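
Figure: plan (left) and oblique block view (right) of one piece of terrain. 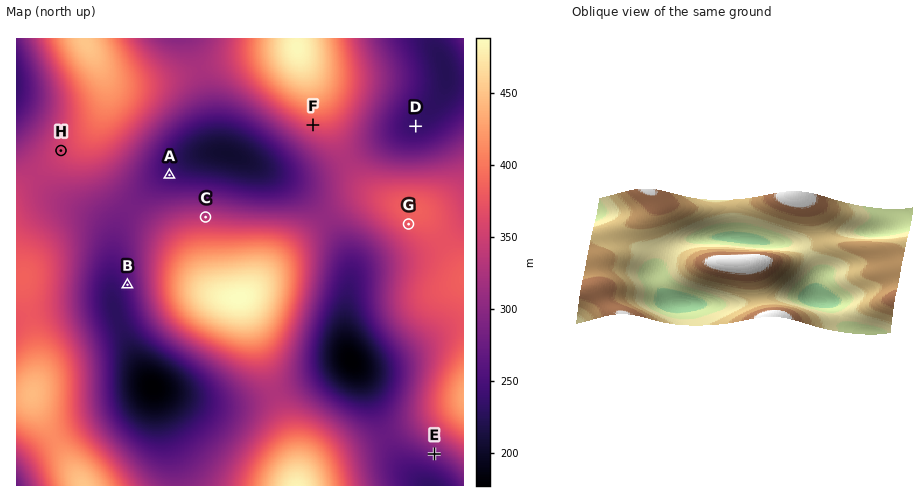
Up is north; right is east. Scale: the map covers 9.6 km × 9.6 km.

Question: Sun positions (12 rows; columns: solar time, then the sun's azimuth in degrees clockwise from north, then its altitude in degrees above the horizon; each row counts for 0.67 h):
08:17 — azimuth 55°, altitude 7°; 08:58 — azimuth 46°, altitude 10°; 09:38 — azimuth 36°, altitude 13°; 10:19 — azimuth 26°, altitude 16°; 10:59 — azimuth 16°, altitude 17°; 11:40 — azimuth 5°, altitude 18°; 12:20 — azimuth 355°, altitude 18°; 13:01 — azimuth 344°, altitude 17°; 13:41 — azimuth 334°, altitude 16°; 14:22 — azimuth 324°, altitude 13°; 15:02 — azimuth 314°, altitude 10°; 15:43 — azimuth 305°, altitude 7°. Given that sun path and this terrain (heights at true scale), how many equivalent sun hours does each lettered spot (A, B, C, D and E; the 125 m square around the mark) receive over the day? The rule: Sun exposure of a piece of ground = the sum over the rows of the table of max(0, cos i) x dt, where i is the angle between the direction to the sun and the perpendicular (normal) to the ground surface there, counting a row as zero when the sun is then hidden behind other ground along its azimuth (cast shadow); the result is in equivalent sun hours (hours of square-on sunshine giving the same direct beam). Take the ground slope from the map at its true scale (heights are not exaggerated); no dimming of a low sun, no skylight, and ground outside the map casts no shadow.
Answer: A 2.2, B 1.7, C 2.6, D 2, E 1.1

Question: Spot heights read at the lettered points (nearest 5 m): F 370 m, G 375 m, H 355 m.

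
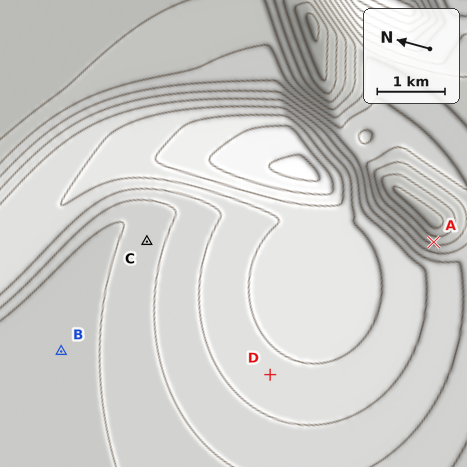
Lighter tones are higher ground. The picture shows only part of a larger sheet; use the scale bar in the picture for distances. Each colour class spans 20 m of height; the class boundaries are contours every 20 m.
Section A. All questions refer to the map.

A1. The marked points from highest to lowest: D C B A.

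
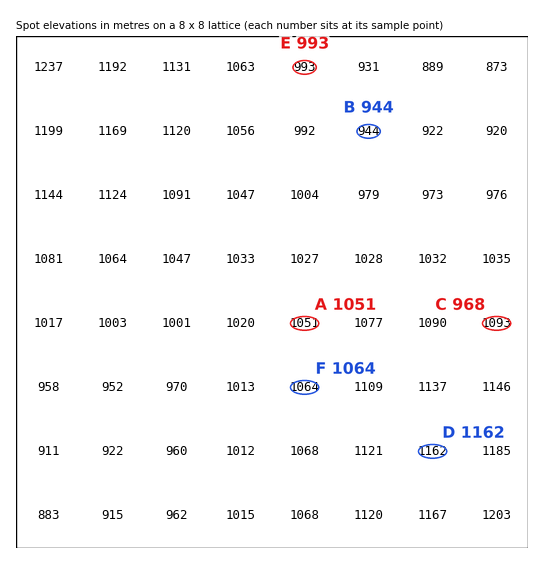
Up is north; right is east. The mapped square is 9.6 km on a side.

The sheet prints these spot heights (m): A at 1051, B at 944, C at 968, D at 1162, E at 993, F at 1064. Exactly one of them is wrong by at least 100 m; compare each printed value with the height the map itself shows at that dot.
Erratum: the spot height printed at C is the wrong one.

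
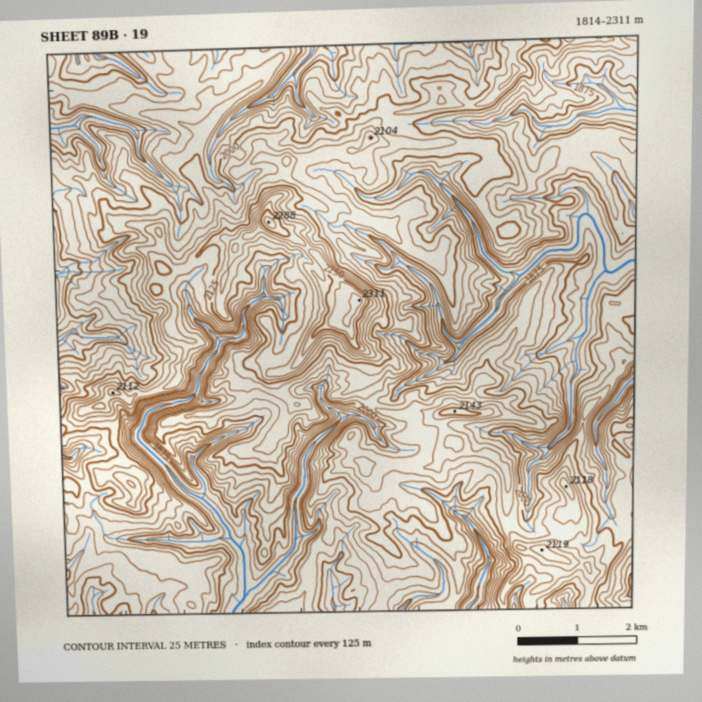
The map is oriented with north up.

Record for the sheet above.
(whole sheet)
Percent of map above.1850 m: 92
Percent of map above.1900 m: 78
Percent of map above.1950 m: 57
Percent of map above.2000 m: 38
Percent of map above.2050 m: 19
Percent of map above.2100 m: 8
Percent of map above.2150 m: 4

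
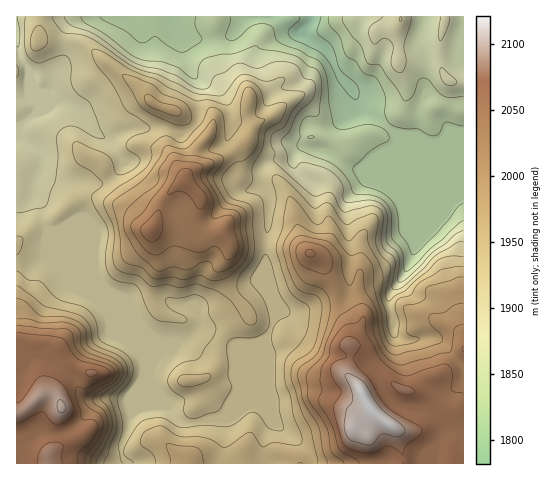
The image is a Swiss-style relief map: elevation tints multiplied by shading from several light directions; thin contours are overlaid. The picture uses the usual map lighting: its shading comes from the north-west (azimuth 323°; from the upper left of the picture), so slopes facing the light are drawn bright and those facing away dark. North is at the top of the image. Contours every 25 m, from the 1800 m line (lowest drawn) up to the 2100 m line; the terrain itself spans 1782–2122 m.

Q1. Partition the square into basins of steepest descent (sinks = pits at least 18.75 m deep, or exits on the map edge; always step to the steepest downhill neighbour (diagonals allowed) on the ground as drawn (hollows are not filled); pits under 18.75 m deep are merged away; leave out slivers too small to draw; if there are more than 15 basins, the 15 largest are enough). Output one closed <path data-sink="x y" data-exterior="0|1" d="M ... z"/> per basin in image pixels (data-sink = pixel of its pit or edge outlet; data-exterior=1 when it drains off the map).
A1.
<path data-sink="312 17" data-exterior="1" d="M445 16l-406 1-1 25 42 0 7 3 36 31 11 6 19 22 22 7 0 12-7 16 0 9 7 12-11-10-28-6-34 21 24 36 25 29-8-4-14-16-7-5-28-8-10 0-15 7-19 17-18 7-16 15 1 221 447-1 0-380-16-3-7-13-1-25z"/><path data-sink="17 31" data-exterior="1" d="M39 16l-23 1 0 225 16-14 18-7 19-17 15-7 10 0 28 8 4 2 17 19 8 4-25-29-24-36 34-21 21 4 9 3 5 5-3-8 0-9 7-16 0-12-22-7-19-22-11-6-36-31-7-3-42 0z"/><path data-sink="463 17" data-exterior="1" d="M463 16l-18 1-5 25 0 20 2 8 6 10 10 2 6 0z"/>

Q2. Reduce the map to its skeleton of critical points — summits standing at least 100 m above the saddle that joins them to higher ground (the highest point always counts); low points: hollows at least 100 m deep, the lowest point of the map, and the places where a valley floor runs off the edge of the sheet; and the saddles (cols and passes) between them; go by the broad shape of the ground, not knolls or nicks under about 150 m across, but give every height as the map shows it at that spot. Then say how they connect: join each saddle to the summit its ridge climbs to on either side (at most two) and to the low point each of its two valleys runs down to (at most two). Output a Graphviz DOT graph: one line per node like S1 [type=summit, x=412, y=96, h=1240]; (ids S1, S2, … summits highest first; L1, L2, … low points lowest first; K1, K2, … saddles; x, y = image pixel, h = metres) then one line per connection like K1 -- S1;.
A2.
graph terrain {
  S1 [type=summit, x=370, y=409, h=2122];
  S2 [type=summit, x=61, y=407, h=2104];
  S3 [type=summit, x=152, y=230, h=2066];
  L1 [type=low, x=312, y=17, h=1782];
  K1 [type=saddle, x=266, y=245, h=1928];
  K2 [type=saddle, x=123, y=456, h=1924];
  K1 -- S1;
  K1 -- S3;
  K1 -- L1;
  K2 -- S1;
  K2 -- S2;
  K2 -- L1;
}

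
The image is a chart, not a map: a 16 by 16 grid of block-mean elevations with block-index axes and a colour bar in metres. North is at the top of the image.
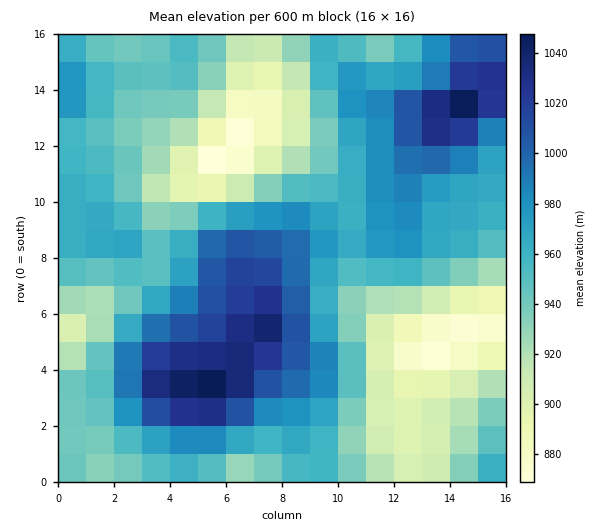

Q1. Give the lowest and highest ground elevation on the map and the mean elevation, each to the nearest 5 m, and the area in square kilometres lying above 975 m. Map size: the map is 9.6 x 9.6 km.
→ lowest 860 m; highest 1055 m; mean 955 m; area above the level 27.4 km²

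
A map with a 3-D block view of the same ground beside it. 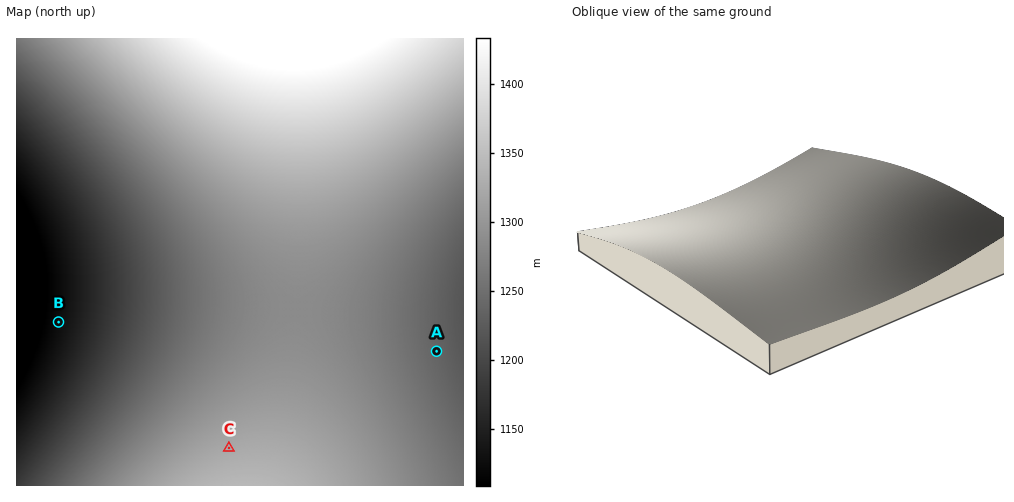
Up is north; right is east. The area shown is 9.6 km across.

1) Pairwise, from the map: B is lower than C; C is higher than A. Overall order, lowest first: B A C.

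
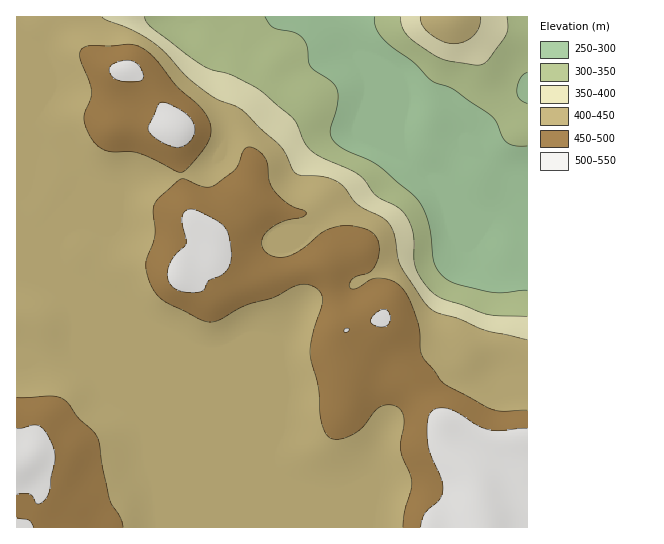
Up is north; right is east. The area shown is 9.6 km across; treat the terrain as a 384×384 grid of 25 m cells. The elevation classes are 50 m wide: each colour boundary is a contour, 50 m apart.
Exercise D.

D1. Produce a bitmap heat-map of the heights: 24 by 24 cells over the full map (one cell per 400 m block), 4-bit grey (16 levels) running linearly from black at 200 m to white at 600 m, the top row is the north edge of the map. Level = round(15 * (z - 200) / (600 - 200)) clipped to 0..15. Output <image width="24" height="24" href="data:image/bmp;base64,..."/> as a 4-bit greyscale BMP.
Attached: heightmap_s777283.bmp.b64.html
<image width="24" height="24" href="data:image/bmp;base64,Qk2WAQAAAAAAAHYAAAAoAAAAGAAAABgAAAABAAQAAAAAACABAAATCwAAEwsAABAAAAAAAAAAAAAAABEREQAiIiIAMzMzAERERABVVVUAZmZmAHd3dwCIiIgAmZmZAKqqqgC7u7sAzMzMAN3d3QDu7u4A////ALuqmYiIiIiIiKvN3Lu6mYiIiIiIiKvNzMu6mIiIiIiIiJvMy8y6mIiIiIiZiavMzLupmIiIiIiamavLu6qpiIiIiIiqqau6qZmYiIiIiIirqqqZmIiIiIiIiImruqmZiIiIiIiIiIm7uqmZiJiIiIiZiImru6mHd4iIiJq7qZiqu5dlVYiIiKu7uqqqqoVDNIiIiau7uqqqqGQzM4iIiJu8upmqqGQzM4iIiJu7uqmZh1MzM4iIiJqqupmYZUMzMoiIiJmZqoh2VDMzMoiImaqpmYZUMzMzM4iKu7y5mHVDMzMzRIiau7uoh2VDMzM0RIiJu7qHZlVDMzRERIiKu6hmVURDMzRVVIiZqoZVREQzNFZ3ZYiIh1REREQzNWiYZQ=="/>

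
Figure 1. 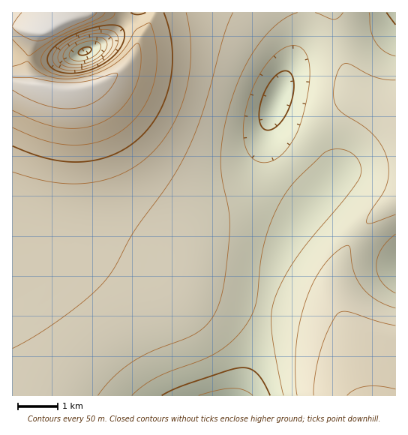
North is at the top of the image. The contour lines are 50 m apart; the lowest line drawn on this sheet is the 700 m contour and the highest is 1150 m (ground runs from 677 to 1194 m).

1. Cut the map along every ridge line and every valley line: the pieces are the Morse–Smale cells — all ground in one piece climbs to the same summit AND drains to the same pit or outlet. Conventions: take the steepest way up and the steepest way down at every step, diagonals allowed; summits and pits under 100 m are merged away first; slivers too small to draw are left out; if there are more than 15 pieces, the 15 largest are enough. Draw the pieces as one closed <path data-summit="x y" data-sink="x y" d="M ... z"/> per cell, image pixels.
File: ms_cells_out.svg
<path data-summit="46 32" data-sink="230 396" d="M334 12l-178 0-28 52-16 14-18 8-16 4-20 0-31-6 0-24 7-24 2-4 10-1 14-8 2-3 0-8-50 0 0 384 229-2 36-136 13-26 27-34 0-2-33-34-10-12-6-16 1-14 14-38 10-18 15-14 31-10z"/><path data-summit="376 396" data-sink="230 396" d="M338 41l-26 7-8 5-11 11-10 18-13 34-2 18 6 16 10 12 33 34 0 2-19 22-21 38-37 138 156 0 0-284-30-13-12-11-9-22z"/><path data-summit="46 32" data-sink="84 52" d="M154 12l-92 0 0 8-2 3-14 8-10 1-2 4-7 24 0 24 31 6 20 0 16-4 18-8 10-8 11-12 5-16 13-20z"/><path data-summit="376 396" data-sink="396 12" d="M396 22l-14 8-43 12 6 24 9 22 12 11 28 12 2-1z"/><path data-summit="46 32" data-sink="396 12" d="M396 12l-62 0 5 28 29-5 24-10 4-3z"/>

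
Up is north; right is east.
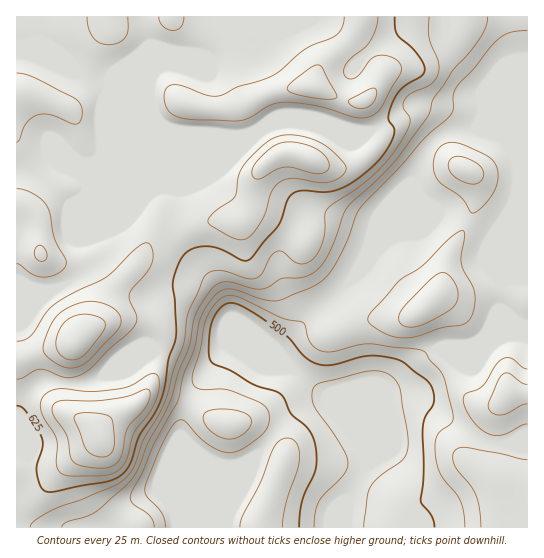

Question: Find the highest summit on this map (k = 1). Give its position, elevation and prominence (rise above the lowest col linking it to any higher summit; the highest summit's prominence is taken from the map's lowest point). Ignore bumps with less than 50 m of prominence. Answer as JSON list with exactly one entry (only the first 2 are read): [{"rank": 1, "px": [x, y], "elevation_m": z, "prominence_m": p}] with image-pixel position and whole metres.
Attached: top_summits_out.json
[{"rank": 1, "px": [75, 342], "elevation_m": 723, "prominence_m": 258}]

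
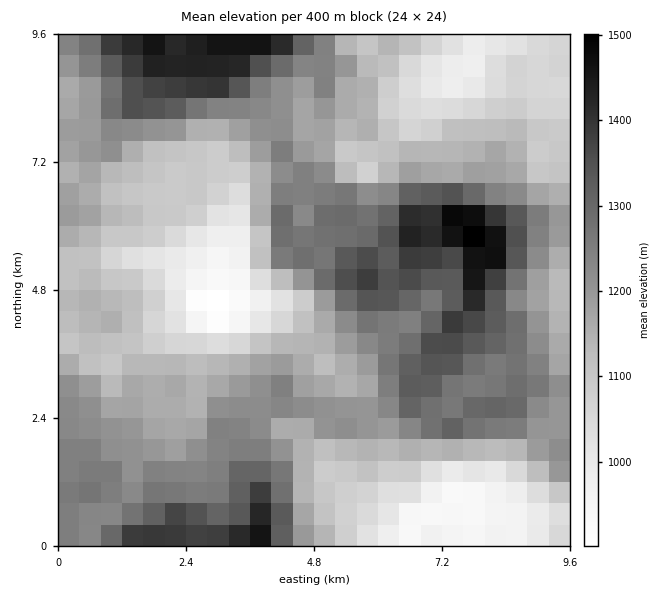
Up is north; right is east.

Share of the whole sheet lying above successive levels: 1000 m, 92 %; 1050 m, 86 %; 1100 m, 75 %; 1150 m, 60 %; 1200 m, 44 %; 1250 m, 30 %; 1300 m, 18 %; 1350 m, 11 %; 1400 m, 6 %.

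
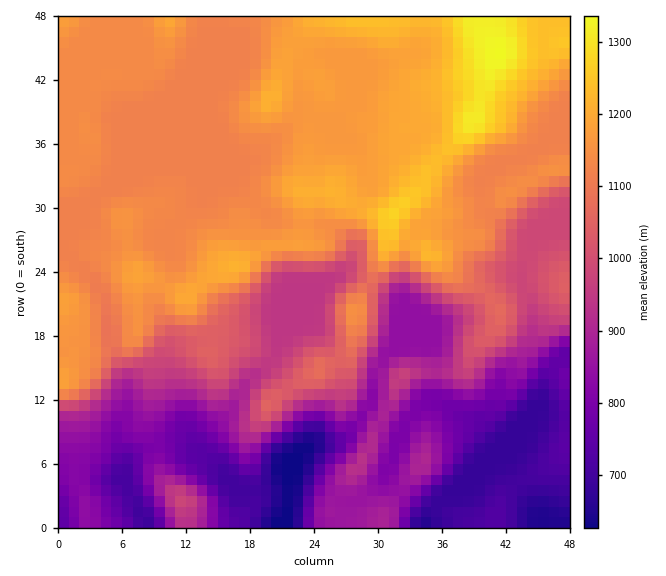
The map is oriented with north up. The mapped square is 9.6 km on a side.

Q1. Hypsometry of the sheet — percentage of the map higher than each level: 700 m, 94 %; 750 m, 89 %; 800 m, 85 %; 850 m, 78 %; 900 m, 72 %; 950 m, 67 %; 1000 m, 61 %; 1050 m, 55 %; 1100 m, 52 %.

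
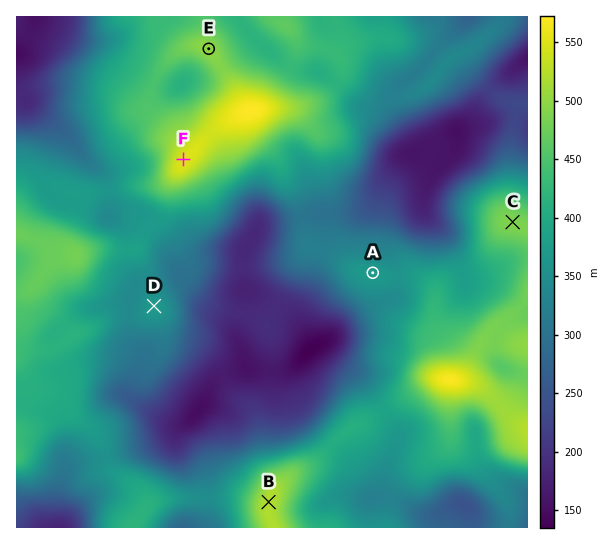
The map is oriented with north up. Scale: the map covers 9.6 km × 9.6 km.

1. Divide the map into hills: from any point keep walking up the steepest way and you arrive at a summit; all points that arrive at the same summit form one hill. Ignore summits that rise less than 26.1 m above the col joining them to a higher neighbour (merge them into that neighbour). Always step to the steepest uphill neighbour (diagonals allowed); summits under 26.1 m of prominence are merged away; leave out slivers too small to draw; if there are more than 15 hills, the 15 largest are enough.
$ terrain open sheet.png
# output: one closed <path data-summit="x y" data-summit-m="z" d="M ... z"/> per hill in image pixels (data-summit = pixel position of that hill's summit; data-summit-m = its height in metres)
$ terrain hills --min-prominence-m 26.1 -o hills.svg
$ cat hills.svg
<path data-summit="251 110" data-summit-m="572" d="M238 16l-222 1 1 76 41 32 11 12 16 22 20 18 6 24-2 14 18-3 12 3 24 27 18 33-3-2-11 0-25 8-6 5-7 16 0 32 4 11 10 12 0 8-10 25 0 8 10 10 30 16 14-3 14-14 10-20 11-11 21-8 31 4 12-1 8-4 9-9 9-11 0-2-11-20-2-14 9-20 8-32 5-12 3-12 0-20 2-2 24 0 19-6 8-10 8-18 11-14 10-10 3-1-10-20-16-18-21-9-23-22-17-12-7-2-20-2-14-8-36-32z"/><path data-summit="450 379" data-summit-m="570" d="M417 153l-11 2-10 10-11 14-8 18-8 10-19 6-24 0-2 2-1 27-15 49-8 15 0 15 12 26 7-3 4 1 20 20 11 7 19 22 24 37 2 8-10 20-8 31-4 6-8 3 2 29 156 0 1-269-9 0-30 14-23 4-19-40-23-27-1-7 5-22 12-15z"/><path data-summit="77 255" data-summit-m="481" d="M17 91l-1 311 35 11 8 6 6 19 0 35 4-6 5-3 40-8 40-13 13-7 17-13-15 0-34-22-2-11 8-20 2-13-10-12-4-11 0-32 7-16 6-5 25-8 11 0 1-2-16-29-24-27-12-3-19 5 3-16-6-24-20-18-16-22-11-12-32-24z"/><path data-summit="270 501" data-summit-m="522" d="M321 344l-10 4-17 19-8 4-12 1-31-4-21 8-11 11-10 20-22 23 0 13 21 23 7 21-3 26-10 15 177-1-2-28 8-3 4-6 4-19 14-36-34-52z"/><path data-summit="286 26" data-summit-m="465" d="M466 16l-227 1 6 12 36 32 14 8 20 2 7 2 17 12 23 22 21 9 16 18 10 19 4 0 2-8-19-34-3-8 0-10 5-8 15-9 15-15 11-15 21-20z"/><path data-summit="511 223" data-summit-m="487" d="M515 117l-12 0-45 14-1 11-4 11-22 22-6 14-2 14 1 7 23 27 19 40 15-1 30-15 17-3 0-135z"/><path data-summit="133 527" data-summit-m="418" d="M182 425l-15 11-20 9-33 11-31 5-14 6-5 7-7 21 2 32 134 1 10-11 4-30-7-21-21-23-2-10z"/><path data-summit="17 455" data-summit-m="441" d="M21 403l-5 0 0 124 42 1-1-33 7-20 0-44-3-8-7-8z"/>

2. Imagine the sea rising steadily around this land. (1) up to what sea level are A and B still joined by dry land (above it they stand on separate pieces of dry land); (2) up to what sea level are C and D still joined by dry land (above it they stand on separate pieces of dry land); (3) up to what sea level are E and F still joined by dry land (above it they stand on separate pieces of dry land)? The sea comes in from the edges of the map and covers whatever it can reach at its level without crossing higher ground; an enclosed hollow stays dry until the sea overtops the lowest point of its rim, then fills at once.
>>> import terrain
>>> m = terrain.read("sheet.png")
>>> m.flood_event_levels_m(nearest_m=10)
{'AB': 360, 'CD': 350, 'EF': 490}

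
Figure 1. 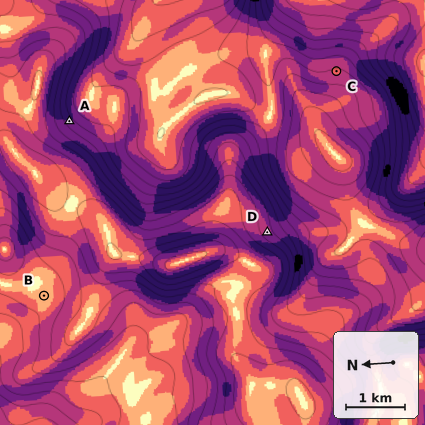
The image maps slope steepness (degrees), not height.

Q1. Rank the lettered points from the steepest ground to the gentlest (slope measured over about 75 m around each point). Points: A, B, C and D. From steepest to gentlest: A D C B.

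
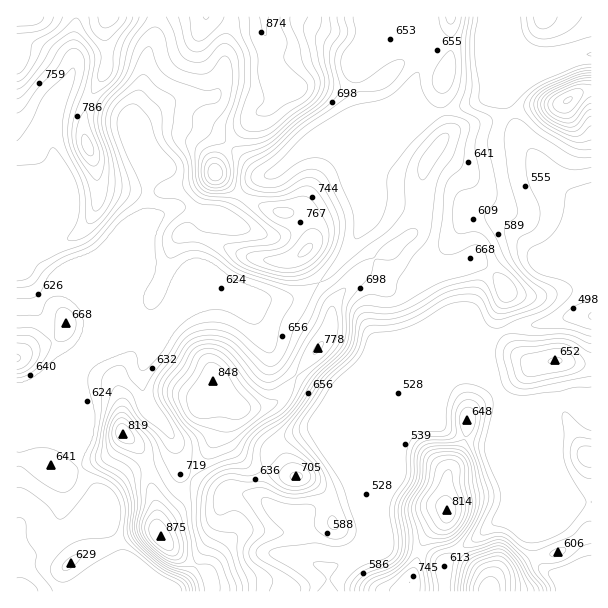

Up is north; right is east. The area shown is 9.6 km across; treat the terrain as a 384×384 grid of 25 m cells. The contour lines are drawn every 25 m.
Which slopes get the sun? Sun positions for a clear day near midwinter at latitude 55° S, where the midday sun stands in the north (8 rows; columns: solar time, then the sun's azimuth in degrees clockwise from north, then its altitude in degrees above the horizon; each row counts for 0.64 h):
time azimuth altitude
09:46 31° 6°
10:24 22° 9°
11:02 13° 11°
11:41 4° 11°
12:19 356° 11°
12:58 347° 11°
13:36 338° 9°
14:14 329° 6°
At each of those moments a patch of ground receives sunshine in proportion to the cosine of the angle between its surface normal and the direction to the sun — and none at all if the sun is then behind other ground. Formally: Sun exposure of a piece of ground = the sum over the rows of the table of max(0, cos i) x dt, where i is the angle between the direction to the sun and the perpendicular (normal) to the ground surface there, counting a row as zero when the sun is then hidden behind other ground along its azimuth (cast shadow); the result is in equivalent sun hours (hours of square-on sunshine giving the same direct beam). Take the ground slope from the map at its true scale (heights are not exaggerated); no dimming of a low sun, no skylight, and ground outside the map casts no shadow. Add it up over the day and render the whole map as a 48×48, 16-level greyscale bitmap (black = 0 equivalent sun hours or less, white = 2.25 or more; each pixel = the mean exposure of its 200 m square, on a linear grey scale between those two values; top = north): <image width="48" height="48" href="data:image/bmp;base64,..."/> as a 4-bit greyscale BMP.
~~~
<image width="48" height="48" href="data:image/bmp;base64,Qk32BAAAAAAAAHYAAAAoAAAAMAAAADAAAAABAAQAAAAAAIAEAAATCwAAEwsAABAAAAAAAAAAAAAAABEREQAiIiIAMzMzAERERABVVVUAZmZmAHd3dwCIiIgAmZmZAKqqqgC7u7sAzMzMAN3d3QDu7u4A////AEMzNVVEIQAEVnZVZ2RGmqhlZWeHZYuVVjMzIkVDIAAEeIiJqoZoz/+4Y0mqiLtDVVV4YyIyAAA5qImqllRVjN7YICn+3bQAE1VXmGQgABNpuWQzIiISRneFABf//8qWMlVVaIdSEmh4qVIiMyEBRVVUEAF9/IishFZUVVVmaJh3iHdmVURGZlRDIQEmllVXmFVUNVVXm6lmZ3hkITV4dVVDNEMiVVVVeEMzM0Q0aallRWYxAANnZWipd4dUVVVVVTMzQzEDWJhjEBEAAAJ3VWnNqIh3ZVVVQzNEVBADaIdRAAASNEeHVVaId2Z4ZVVVMkVWdRARR3ZiAAJGi8uFVVVWeZiXVVVVMmeHZnQANndTEBM0irhlVVVp3/2WVVVVV1ZlVYUSeXUzMRABV3ZFVVV8//hFVVVWi1VVVWh621IBIgAAE0REVVRaymM0VVVViVVVVWndxyERIiEAARI0RVVmZmdUVVVVd1VVVVe6cxJFVWZkEBEjRVZlVouWVURFZVVVVVaZZFZ1VYu6UhEjRVVVVpu4QQABIxNVVWZ4iKqXV6u7lAACRVVVVoqXQgAAAQBFVXmHesuYiqqrphAANVVVVWZlREIQElMkVWeYZ6qavLqZmUAAFFVVVVVVVomHiKhjJVVWVXrP/bqGeZUhIjNFVVVVi93ty7qFNFVVVWnO7ah2aKhUQQASRVVDV5ve3Jl2ZlVVVVabqYZmeJhmMAAAE0QxAAJYmWZollVVVVVndlRDRnh0EAAAAAEiAAASMzRodVVVVFVVVUIAAVmTEiMhAAASIkRDMwJFVVVVVlVVVCAAABaXM0VUIAADaKuoZTMkVVVVVkVVQgAAAAJpZFRFVCEVrMuodnUQE0VVVUIzEBI0QgA4lkNEZ4ZXqoZmZmZSABRVVUIAFJzduEIlmXUzR4mIhkNFVlVnUQJFVmQ1ipl2eJZEealjRXiZdTM0VVVWdRE1VohkMzIQFXhlVoiHVWeHVEREVVVVZiESVVdiAAATVWiHZWd2VVZVRVVVVVVVVUMiIiMgABWtyYiXVWZVVVREVWZlVVVVRERFVlQgAEvdy6mGVVZVVURFZlVVM0REMjVnZndTI0Q0eql1VWZlQzRWZVQyEjNEISV3VVRXqUABNohlVWd2QzVmZUMhEURUIkiGVTFK2SAAAkVFVVaIZEVmZUIQAFVURZl1VCNplhAAACNFVVVplkRVZTIAAUVUaIhUVFZmdTEQAAJFVVVWqoVEVDEAATRVd1Q0RFZmiGVCAAA1VVVVabuYZCAAASNFeEESM0Z3iIdlIAACRFVVQ0eal1VDEBI0aDABIzREVndUQyIjIRNVMjRWaL//pAEiR1EBIyIiNWZEZ3Zoh0JFVEVlVX3//yEiNXUzMzIiNFVneJh3eZY1d1ZlVVaM/1MjI1ZUNEMhI0VVZnZUVol1aHZlVVREaWQhESMzNFQhISNEVnUyRVZ2VmVVVSABIhAAASIRI0RDETRWd1REVVVVUzRVVTESIxIjNEMiIzRVNFVWZUVnZVVVVDRFVVRERA=="/>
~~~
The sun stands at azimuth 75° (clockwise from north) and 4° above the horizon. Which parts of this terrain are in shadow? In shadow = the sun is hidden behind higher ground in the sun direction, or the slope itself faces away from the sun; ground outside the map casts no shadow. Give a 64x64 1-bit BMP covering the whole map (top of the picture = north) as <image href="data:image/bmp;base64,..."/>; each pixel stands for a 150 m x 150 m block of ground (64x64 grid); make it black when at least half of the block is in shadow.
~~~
<image width="64" height="64" href="data:image/bmp;base64,Qk0+AgAAAAAAAD4AAAAoAAAAQAAAAEAAAAABAAEAAAAAAAACAAATCwAAEwsAAAIAAAAAAAAA////AAAAAAD///gA/+fwAP//+AD/5/AA///wD//z8AD//8Af//HwIP//gB//+AAA//8AH//8AAD//wAH//8ADP/+AAf//wAG//4AB///AAL//gAH//4AAP/+Af5//gAC//4B/j/+AAb//gH+H/4APv/8AIwP/wB+//x4AAP+AH7/+PgAAfwAPv/x/AAB+AAcf/P8AAD/wAx/9/gAAD/ACD//8AAAH8AAH//wAAAHwAAP//AAAAPAAAf/8AAAAZ8AAf/4DAAB/4AAX/geAAD/gAAP+D8AAH+AAAf4P4AAPwAAAfA/gAAOAAgAYH/AAAAAGAAgf8AH+AA4AAA/4Yf8ABAAAB/hg/wAAAL4D+AB/AAAA//+4AD8AAAD//4wADwAAAH//BgAAAAAAf/4DAAAAAAHv8AEAAAAAAeOHwAAAAAAB8//AAAAAB8Bz/4AwAAAPx/f/ADAAAB/v//wAEAAAP+//8AA8AAA/5/+AADwAAD/n/wGAPgAAP+P/AIA+AAA/4/8AAD4AAD/H/gAAHgB/v8f+AAAPB/+/h//wAAOP/x+H//AAAZ//H4//8AAAD/4Ph//wAAAH/g/H//AAAYP+D8P/+AAHgP4H4f/8AAeAHwfx//wAA4ADA/H//AABgAAD8f/8AADAAAPx/fgAAMPwA/H8+AABx/AB8Pz4AAfD8ADwfjgAAcDwA=="/>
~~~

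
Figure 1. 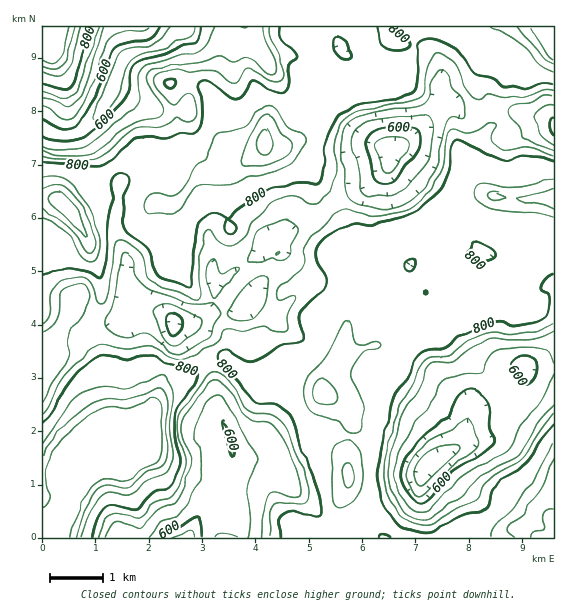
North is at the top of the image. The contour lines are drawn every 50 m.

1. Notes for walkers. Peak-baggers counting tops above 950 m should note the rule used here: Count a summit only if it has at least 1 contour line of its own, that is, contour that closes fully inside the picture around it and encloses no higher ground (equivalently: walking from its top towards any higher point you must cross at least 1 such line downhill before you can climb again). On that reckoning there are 2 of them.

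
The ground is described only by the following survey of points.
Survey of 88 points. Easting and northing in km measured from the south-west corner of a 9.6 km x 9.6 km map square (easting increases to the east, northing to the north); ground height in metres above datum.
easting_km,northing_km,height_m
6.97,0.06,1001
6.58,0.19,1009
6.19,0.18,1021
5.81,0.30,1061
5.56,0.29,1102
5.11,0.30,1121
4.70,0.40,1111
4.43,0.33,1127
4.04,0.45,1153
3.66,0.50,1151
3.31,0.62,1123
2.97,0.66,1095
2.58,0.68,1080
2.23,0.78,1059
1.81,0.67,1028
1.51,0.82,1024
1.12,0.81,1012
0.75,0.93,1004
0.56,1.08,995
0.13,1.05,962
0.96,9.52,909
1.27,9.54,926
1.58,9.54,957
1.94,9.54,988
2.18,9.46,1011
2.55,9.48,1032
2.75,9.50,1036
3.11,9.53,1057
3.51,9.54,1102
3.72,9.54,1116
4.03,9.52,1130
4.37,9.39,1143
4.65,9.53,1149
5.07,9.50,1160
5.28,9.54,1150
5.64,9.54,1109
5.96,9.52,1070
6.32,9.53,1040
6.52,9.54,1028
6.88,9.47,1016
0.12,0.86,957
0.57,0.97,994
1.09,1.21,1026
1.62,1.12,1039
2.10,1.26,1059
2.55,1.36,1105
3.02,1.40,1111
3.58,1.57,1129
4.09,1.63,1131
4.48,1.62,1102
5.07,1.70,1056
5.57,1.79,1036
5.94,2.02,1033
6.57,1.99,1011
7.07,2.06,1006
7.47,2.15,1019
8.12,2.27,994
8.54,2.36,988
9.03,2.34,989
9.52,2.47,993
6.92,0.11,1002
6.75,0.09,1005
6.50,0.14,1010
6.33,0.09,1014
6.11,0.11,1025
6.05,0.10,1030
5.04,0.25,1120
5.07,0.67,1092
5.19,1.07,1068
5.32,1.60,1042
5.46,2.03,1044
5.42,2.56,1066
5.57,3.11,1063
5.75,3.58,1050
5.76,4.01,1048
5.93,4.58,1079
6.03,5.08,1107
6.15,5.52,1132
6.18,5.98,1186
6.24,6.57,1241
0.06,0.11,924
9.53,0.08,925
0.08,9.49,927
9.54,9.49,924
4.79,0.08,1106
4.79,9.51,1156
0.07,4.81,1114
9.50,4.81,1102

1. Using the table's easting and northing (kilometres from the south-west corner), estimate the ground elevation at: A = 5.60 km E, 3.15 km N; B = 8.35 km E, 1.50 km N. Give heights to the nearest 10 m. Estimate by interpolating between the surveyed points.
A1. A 1060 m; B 990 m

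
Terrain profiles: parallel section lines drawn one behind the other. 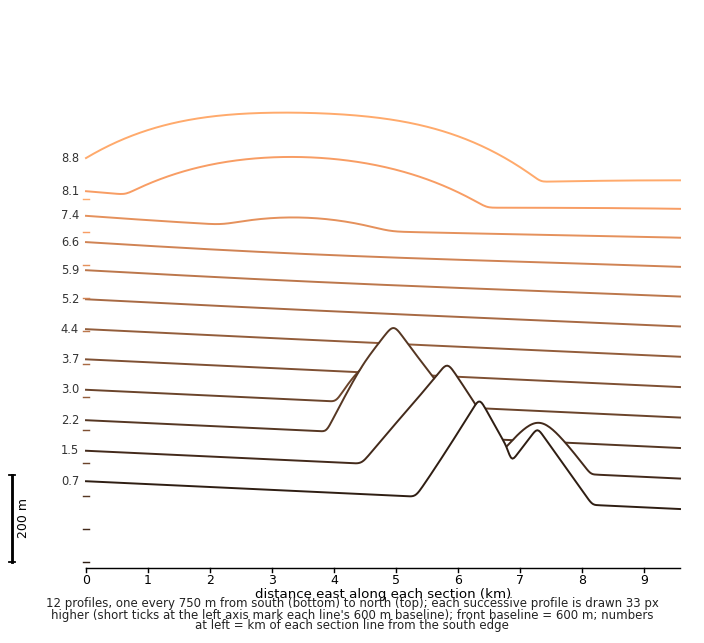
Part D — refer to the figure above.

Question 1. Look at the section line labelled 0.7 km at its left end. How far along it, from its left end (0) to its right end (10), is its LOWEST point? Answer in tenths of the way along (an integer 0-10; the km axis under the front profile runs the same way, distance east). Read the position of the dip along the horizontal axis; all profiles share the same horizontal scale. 10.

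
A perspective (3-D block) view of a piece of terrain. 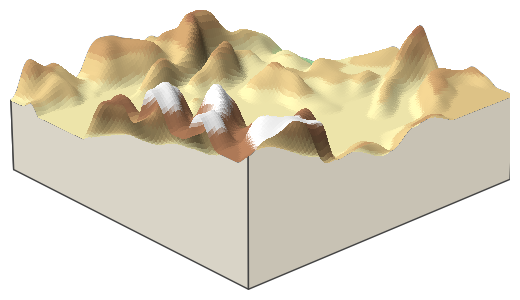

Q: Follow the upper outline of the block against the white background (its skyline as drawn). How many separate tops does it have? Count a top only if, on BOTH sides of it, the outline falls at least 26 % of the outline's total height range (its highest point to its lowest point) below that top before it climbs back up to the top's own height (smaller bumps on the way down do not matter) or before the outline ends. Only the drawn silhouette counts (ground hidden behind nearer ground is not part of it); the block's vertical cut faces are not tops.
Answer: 2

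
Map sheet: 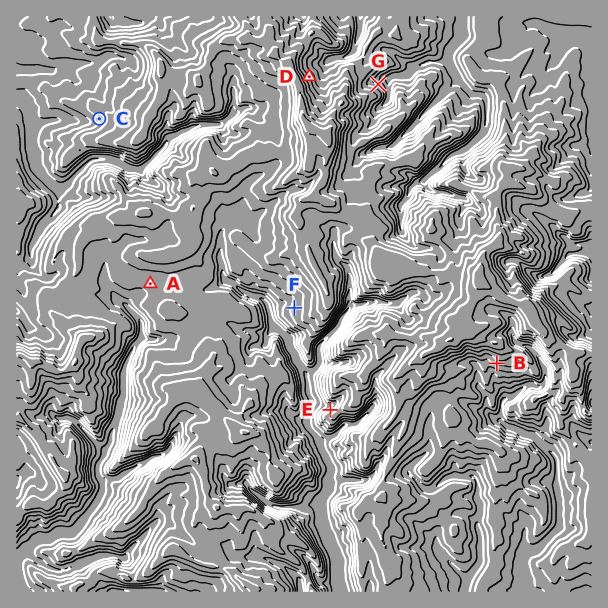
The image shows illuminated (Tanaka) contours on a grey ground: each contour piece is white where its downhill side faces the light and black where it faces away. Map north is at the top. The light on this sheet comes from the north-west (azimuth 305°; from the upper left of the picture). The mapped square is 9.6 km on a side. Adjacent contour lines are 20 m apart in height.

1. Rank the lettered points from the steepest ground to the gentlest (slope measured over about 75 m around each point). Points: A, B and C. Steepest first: B C A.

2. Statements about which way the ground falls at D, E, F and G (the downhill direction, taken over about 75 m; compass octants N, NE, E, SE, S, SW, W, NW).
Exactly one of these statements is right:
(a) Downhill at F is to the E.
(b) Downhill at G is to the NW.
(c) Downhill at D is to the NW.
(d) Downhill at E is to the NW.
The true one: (d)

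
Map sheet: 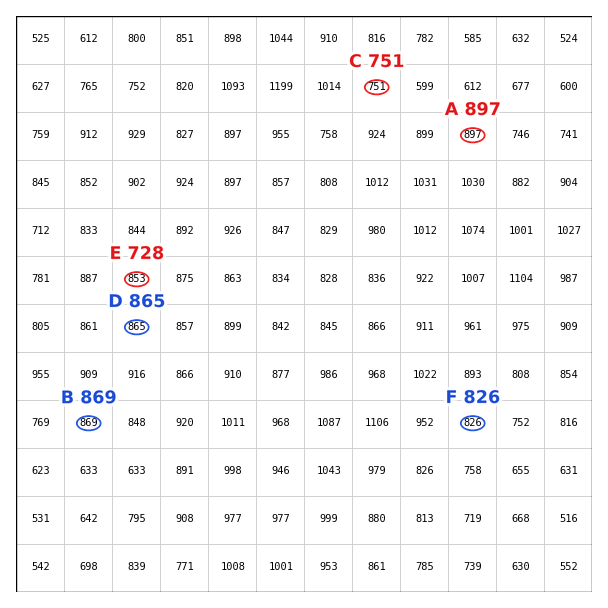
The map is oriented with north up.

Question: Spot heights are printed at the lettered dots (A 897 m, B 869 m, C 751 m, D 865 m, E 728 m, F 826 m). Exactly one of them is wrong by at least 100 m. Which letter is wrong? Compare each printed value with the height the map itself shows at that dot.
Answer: E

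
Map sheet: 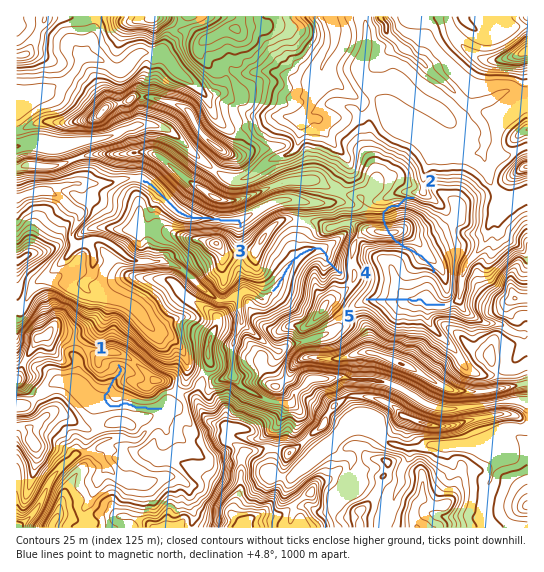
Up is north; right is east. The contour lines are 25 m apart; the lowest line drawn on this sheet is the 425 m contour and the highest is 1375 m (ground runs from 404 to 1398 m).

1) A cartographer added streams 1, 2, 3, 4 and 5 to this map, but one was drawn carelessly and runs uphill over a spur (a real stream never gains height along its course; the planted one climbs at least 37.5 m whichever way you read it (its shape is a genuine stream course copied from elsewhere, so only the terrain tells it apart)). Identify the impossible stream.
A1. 2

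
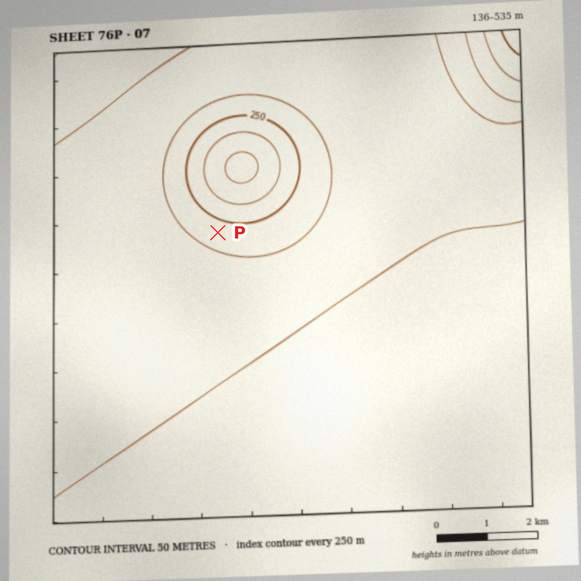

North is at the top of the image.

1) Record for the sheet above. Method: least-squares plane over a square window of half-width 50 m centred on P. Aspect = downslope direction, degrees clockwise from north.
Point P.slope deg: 5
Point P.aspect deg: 22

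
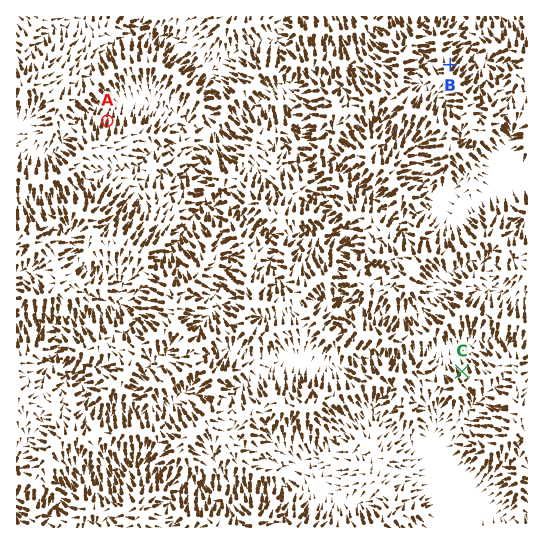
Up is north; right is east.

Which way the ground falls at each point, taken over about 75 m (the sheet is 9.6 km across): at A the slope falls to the N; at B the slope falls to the NE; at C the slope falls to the N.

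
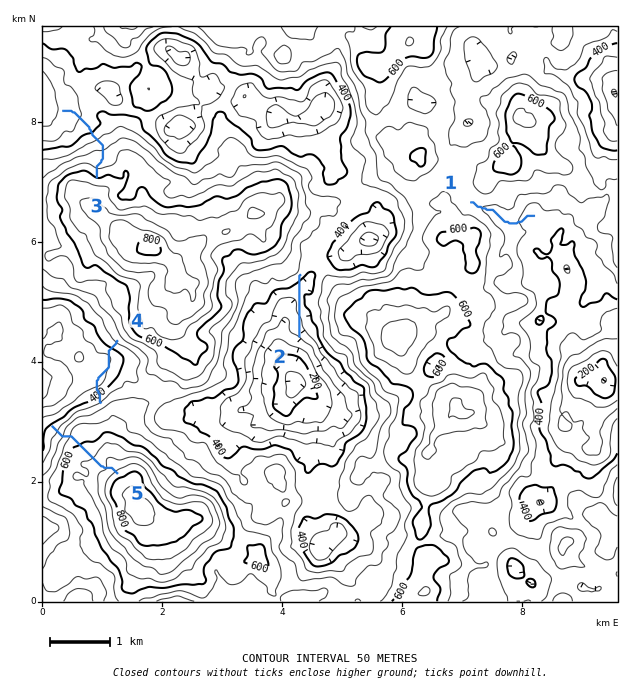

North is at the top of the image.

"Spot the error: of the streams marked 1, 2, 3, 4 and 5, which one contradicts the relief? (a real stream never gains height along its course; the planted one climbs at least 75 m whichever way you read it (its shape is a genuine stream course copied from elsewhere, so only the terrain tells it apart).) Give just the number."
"4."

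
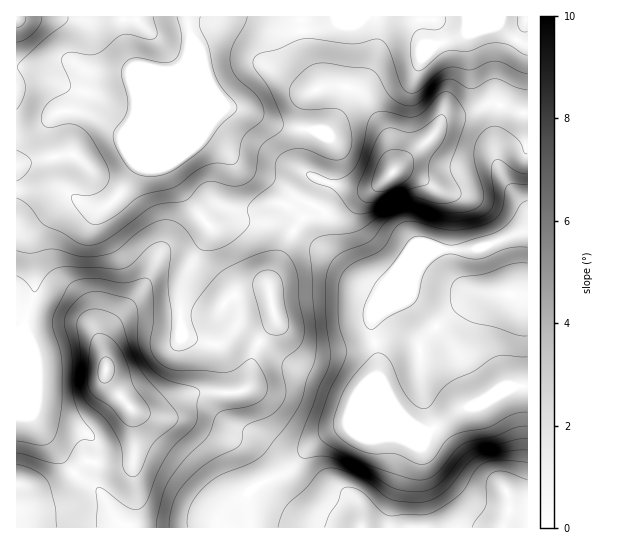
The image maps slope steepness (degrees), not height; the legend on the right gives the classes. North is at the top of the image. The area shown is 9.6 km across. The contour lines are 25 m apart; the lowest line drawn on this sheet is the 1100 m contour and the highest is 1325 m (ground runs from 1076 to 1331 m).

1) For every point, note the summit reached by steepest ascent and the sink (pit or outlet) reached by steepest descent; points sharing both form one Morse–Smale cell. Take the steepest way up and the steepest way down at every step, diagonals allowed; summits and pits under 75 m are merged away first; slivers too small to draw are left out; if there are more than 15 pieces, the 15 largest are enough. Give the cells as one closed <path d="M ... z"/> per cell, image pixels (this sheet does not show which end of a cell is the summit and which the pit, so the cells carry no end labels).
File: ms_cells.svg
<path d="M314 205l-14 16-12 18-19 42 0 8-12-1-20 5-23 20-36 3-47 0-8 3-16 16-4 18-8-20-12-9-49-3-18-3 1 210 232 0-2-33 12-11 28-12 14-17 22-19 20-9 71 1 16 3 31-22 25-8 25-14 17-1-1-154-10 1-42 16-36 0-16 13-10 15-26 11-9 1-23-13-16-18-10-16-2-25-4-6z"/><path d="M365 16l-348 0-1 301 18 4 49 3 12 9 8 20 4-18 16-16 8-3 78-1 8-3 13-15 7-4 20-5 12 1 0-8 19-42 12-18 8-7 4-9-17-8-21-16-33-14-20-23-17-11-15-36 0-51 2-3 20 44 15 20 24 5 32 15 45 4 14-24 6-17 5-44-1-19z"/><path d="M499 16l-9 0-15 13-40 16-11-3-3-26-55 0-12 8-3 3 1 19-5 44-6 17-14 24-45-4-32-15-24-5-15-20-20-44-2 3 0 51 15 36 17 11 20 23 33 14 21 16 18 7 8-24 33 9 19-1 10-7 27-26 17-14 19-24 23-4 18-9 12 0 2-2 2-7 25-50-10-4-9-6-10-10z"/><path d="M527 387l-16 0-25 14-25 8-31 22-16-3-71-1-20 9-8 5-28 31-28 12-12 11 2 32 278 1z"/><path d="M499 104l-12 0-18 9-23 4-19 24-17 14-27 26-10 7-19 1-34-8-1 9-7 15 12 6 4 11 3 24 24 30 23 13 5 0 30-12 10-15 16-13 36 0 38-14 15-4 0-20-21-28-11-24-1-24z"/><path d="M503 105l-4 2-3 15 0 37 11 24 20 28 1-97z"/><path d="M489 16l-67 0-1 15 3 11 11 3 27-9 13-7z"/><path d="M527 47l-27 56 1 2 22 8 5 0z"/><path d="M527 16l-26 0-2 9 15 14 13 5z"/>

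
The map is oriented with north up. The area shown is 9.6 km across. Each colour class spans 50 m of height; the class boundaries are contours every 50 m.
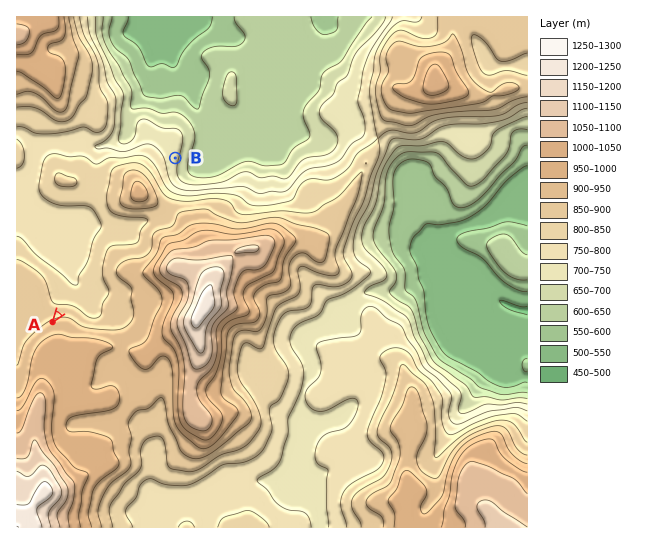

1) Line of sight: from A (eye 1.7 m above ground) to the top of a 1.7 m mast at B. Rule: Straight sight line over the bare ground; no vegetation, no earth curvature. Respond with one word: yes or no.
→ no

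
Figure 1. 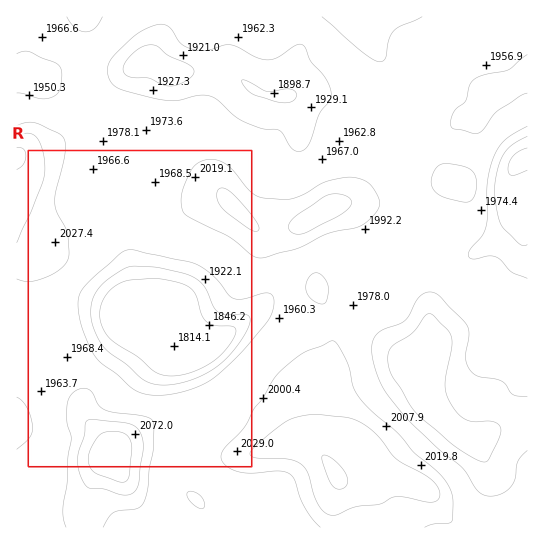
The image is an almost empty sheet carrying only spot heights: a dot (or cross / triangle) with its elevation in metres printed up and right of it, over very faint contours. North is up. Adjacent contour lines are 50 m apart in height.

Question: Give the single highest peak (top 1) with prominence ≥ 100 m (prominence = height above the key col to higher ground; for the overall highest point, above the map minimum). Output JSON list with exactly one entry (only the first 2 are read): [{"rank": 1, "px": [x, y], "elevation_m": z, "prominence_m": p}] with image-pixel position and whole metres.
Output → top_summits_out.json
[{"rank": 1, "px": [110, 457], "elevation_m": 2124, "prominence_m": 315}]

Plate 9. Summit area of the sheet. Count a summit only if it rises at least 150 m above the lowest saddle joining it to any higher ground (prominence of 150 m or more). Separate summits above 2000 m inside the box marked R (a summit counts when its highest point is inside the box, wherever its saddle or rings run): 1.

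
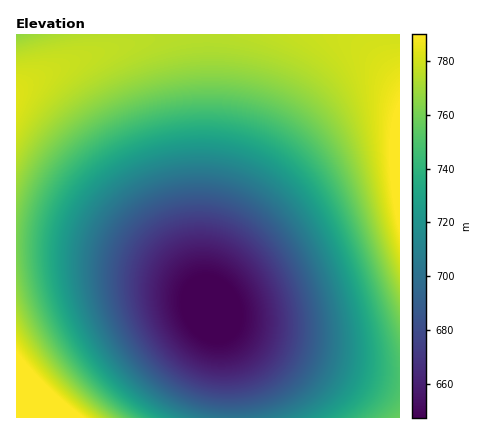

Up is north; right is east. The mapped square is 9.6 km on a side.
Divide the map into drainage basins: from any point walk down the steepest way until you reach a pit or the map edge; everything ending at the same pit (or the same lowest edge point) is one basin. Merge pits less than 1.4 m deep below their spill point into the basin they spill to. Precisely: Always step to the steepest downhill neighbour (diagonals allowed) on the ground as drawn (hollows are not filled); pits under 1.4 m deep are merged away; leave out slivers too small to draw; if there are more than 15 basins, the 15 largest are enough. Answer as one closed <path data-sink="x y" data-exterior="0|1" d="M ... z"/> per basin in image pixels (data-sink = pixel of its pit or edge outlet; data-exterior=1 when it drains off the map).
<path data-sink="212 310" data-exterior="0" d="M400 34l-276 0-1 8-3 4-56 19-34 16-14 9 0 328 384 0z"/><path data-sink="16 34" data-exterior="1" d="M124 34l-108 0 0 56 48-25 56-19 3-4z"/>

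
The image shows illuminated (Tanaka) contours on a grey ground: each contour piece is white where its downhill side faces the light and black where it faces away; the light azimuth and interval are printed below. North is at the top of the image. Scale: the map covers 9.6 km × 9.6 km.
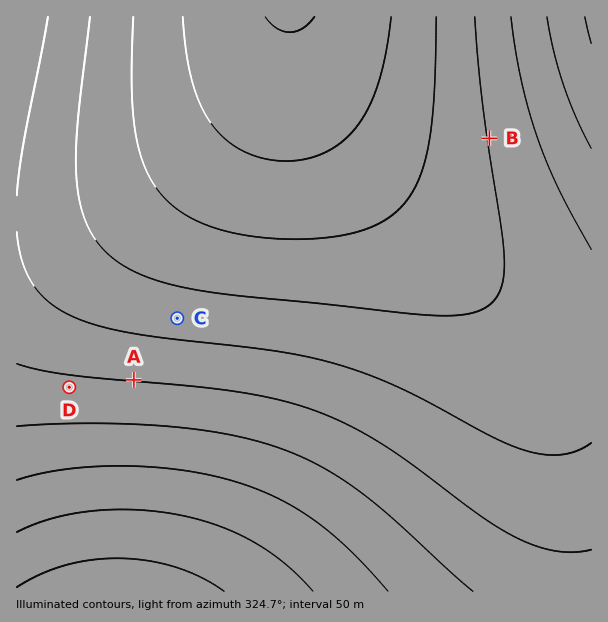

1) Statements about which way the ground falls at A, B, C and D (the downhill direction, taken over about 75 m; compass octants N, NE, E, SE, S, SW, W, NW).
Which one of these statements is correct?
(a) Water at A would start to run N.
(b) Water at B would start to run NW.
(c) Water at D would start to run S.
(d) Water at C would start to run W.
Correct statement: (c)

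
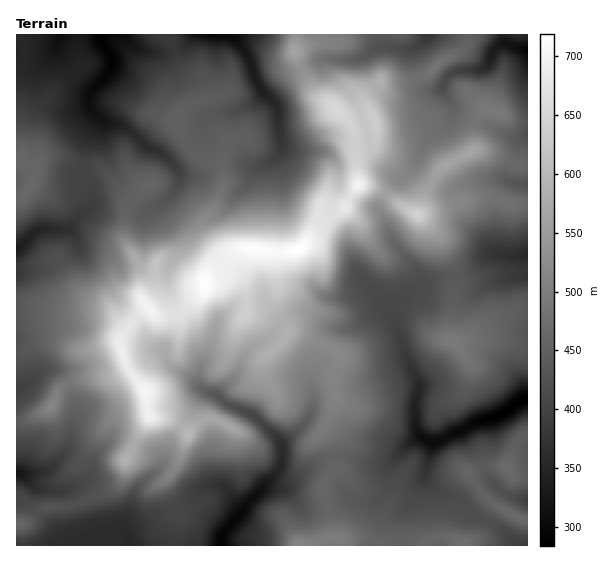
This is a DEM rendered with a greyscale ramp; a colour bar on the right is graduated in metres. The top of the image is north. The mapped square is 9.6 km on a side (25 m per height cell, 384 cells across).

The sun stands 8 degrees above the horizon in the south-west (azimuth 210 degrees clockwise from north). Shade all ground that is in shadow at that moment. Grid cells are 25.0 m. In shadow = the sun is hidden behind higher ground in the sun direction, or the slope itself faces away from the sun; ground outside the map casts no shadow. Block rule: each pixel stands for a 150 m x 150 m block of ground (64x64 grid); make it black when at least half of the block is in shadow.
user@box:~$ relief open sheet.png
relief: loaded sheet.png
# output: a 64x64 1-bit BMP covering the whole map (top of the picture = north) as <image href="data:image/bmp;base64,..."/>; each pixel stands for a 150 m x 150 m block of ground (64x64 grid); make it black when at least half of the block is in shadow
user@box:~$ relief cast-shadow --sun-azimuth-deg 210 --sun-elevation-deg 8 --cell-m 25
<image width="64" height="64" href="data:image/bmp;base64,Qk0+AgAAAAAAAD4AAAAoAAAAQAAAAEAAAAABAAEAAAAAAAACAAATCwAAEwsAAAIAAAAAAAAA////AAAAAAAAAAAAAAAAAAAAAAAYAAHAAAAAABgAA8DAAAAAAAAAAMAAAAAAAAADHAAAAcAAAA98AAAAwAAAH+AAAAAAAAAAwAAAAAAAAAAAAAAAAAAAAAAAAAAAAACAAAAAAAAAeYAAAAABgAB/gAAAAAOAADPwAAAADwAAAfwAAAA/AABA/wAAYf4AAEAfAABn/AAAAAcAAA/wAAAAAAAAP8AAAAAAAAD+AAAAAAAAAfwAAAAAAAAD+AAAAAAAAAPwAAAAAAAAA+AAAAAAAAAAAAAA8AAAAAAAAAHwAAAAAAAAAPAAAAAAAAAAAAAAAABAAAHAAAAACMAAB8AAAAAQ4AAHwAAAAAHgAAAAAAMADeAAAAAAAACAgAAAAAAAAIAAAAGAAAAAAeAAAYAAAAAD8APBggAADgf5/+AAAAAAB/n/8AAAAAAD+P/wCAAAAADIf/AYAAAAAAA/8Dh8AAAAAB/wAfwAAAAAH/AD/A8AAAAP8R/gBAAAMAf5nkAAAADwA/GcAAAAAfAB8wwAAAMDwADgAAYABwcAAAAAAvgOBgABgAMAeAwAAAGAAwAwBAAAAYAHAAAAAAAHgEcABwAAAAMAz4QHAAAABwPPjAcAAAAOB9GAZwAAAAwH+4H3AAAADAf/wfcAAAAcB//ANwBgAbwA/8A/AGAD+BA/4B8AAAf4GB/gAA=="/>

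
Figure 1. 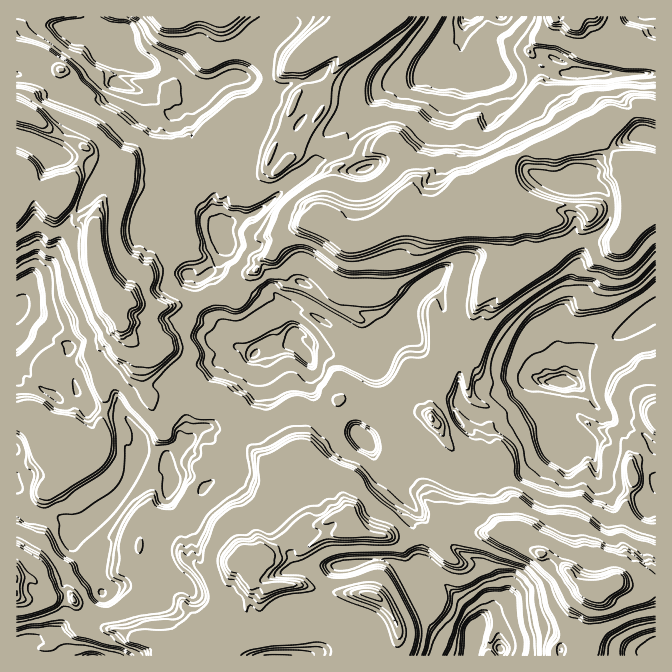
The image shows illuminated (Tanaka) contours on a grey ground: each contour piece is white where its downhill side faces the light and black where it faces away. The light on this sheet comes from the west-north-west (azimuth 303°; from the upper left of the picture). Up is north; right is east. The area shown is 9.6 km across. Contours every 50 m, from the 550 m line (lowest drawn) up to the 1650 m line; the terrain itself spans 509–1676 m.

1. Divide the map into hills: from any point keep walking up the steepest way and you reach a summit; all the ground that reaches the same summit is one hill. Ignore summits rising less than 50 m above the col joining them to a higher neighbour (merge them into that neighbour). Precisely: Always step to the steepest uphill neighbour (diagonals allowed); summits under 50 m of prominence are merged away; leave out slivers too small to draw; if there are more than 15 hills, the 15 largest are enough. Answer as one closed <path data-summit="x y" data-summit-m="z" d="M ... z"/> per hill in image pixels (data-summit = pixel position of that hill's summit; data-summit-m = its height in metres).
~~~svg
<path data-summit="474 195" data-summit-m="1491" d="M460 41l-7 7-5 12-6 6-7 0-7 3-10 10-24 4-14 8-12 12-8 3-42 37-2 17-44 41-15 12-28 10-6 9 1 11-1 12-9 13-10 9 0 3 10 22 0 8 5 11-1-19 4-3 4 3-1 9 4-10 13-2 10 7 10 12 8-10 15-4 1 13 8 19 5-19 5-4 4 0 22 13 10 3 8 8 8 15-2 10 4 2 14-5 24-26 2-5 20 8 19-2 4 3 7 18 1 12 10 8 2 27 9 9 8 3 32 0 21-17 2-10 4-6 32 2 5-6 4-12 9-14 28-13 25-19 16-7 0-237-52-1-2-1-35 1-7-3-10 2-23-2-10 3-29 0-4 4-12 0-12-7-4-6 5-17z"/><path data-summit="604 588" data-summit-m="1676" d="M574 383l-27 0-6 10 0 9-11 11-23 11-12 2-6 4-1 15-4 5-1 22 4 4 5 0 15-8 20 0 25-19 5 0 9 11 2 3 0 49-4 10 0 10-18 36-38 33-16 8-8 9 9-14-9-36-9-9-15-6-16-19-6-1-23-24-6 8 0 5 5 5 7 17-2 20 7 11 8 5-14 4-6 6 15 30 9 9 16 9 6 1 14-1 3 5 18 3 6 4 1 6 153 0 1-163-11 5-6 0-35-15-8-11-5-22-4-4-13-1 10-3 0-4 10-10 7-16-8-12z"/><path data-summit="252 560" data-summit-m="1479" d="M187 476l-12 2-7 14 3 26-12 29 2 20 3 4 5 3-5 11-12 16-20 5-12 0-13-13-3 0-3 19-17 15-1 5-2 16 4 8 286-1 2-3-2-17-7-7-29-15-19-5 3-1 7-29 8-12-19 0-11 3-9-1-12-33-44-52-12-5-8 0-15 10-9-9z"/><path data-summit="117 312" data-summit-m="1483" d="M112 178l-16 2-15 27-12 11-16 42-9 11-15 11-6 21-7 9 28 19 8 10 10 2 7 4-1 13 8 30 14 16 12 5 18 2-1-10 16-12 22-5 18-10 15-2 15-10 22-6 11-11-9-4-6-6 0-10-7-10-2-15-10-24-7 1-10-5-13-17-5-17 12-28-19-1-4-3 1-10-2-2-23-10-9 0z"/><path data-summit="17 165" data-summit-m="1485" d="M120 84l-8 0-12 15-21 3-8 23-16 28-5 0-18-10-16-1 1 169 6-8 6-21 15-11 9-11 16-42 12-11 16-28 15-1 13 8 9 0 15 5 10 7-1 10 4 3 13 2 8-3-14 32 7 18 11 14 10 5 7-1 10-10 9-13 1-12-3-11-21-21-16-6 4-5 1-18 12-24-12-28 0-20 4-7-18 11-5 0-25-21z"/><path data-summit="344 530" data-summit-m="1478" d="M294 343l-14 5-15-2-9 6 7 6-2 77 7 5 3 12 7 11 3 2 0 3-14 8-22-2-7-11-13-9-25-26-17 17 20 18 0 7-6 4-14 1 12 4 9 9 15-10 8 0 12 5 44 52 11 32 4 2 17-3 30 0 19-5 20-2 18 9 12 20 10-5 10-2-8-6-7-11 2-20-7-17-5-5 0-5 5-9-13-18-5-18-11-11-8-3-6-11-14-14-25-2-4-4-4-12-13-27 0-25-3-6z"/><path data-summit="542 554" data-summit-m="1586" d="M557 449l-8 2-22 17-20 0-15 8-5 0-10 10-7 2-10-5-12-2-14-15-10-5-29 0-7 2 8 9 5 18 12 17 25 26 6 1 16 19 15 6 9 9 5 16 0 10 4 6-3 11 18-10 38-33 17-31 5-25 0-49z"/><path data-summit="390 17" data-summit-m="1292" d="M465 16l-197 0 0 11 1 1-11 0-9 10-11 37 5 5 5 20 12 8 7 0 15-20 12-5 13-2 11-7 10 9 14 5 38 1 18-8 20-2 10-10 7-3 7 0 21-29z"/><path data-summit="62 445" data-summit-m="1097" d="M17 351l-1 146 12 16 16 5 16 0 8 6 3 8 4 2 32-26 19-21 8-17 9-30-9-13-14-14-10 0-16-5-17-17-7 7-10 1-18-10-16-17z"/><path data-summit="432 418" data-summit-m="1261" d="M398 328l-2 5-28 29 8 10 2 20-4 15-15 20-1 5 1 5 6 6 37-5 18 1 4 6-1 15 2 3 9 3 6 7 8-5 8 7 2 5 9 8 10-2 9-9-3-5 0-5 6-37 6-4 12-2 23-11 11-11 0-9 3-8 7-3-14-1-4 6-2 10-21 17-36-1-13-11-2-24-5-5-10-5-7 0-7-4-16-27z"/><path data-summit="282 167" data-summit-m="1244" d="M320 74l-13 7-19 3-10 8-12 16-3 25-13 20-16-8-10 20-1 13-10 22 1 17 8 16 7-10 28-10 15-12 44-41 0-12 3-6 41-36 8-3 16-15-34 1-8-1-14-5z"/><path data-summit="372 595" data-summit-m="1466" d="M384 559l-49 7-9 12-5 24-2 5-3 1 19 5 29 15 7 7 1 21 98 0 4-8 0-10-20 0-16-9-9-9-25-50-7-6z"/><path data-summit="169 17" data-summit-m="1286" d="M267 16l-173 0-3 7 6 1 8 7 12-2 8 2-1 17 2 5 9 10 19 5 20-2 6 3 20 20 5 0 34-16 5-23 5-12 9-10 11 0z"/><path data-summit="577 23" data-summit-m="1282" d="M655 16l-151 0-1 2 5 10 6 6 20 15 31 15 5 10 17 0 2-1 66 1z"/><path data-summit="17 578" data-summit-m="1456" d="M17 498l-1 150 4 1 8-6 16-2 14-7 5-9 3-13-2-28 11-10 10-5 5 0 1-4-18-23 0-8-9-15-20-1-16-5z"/>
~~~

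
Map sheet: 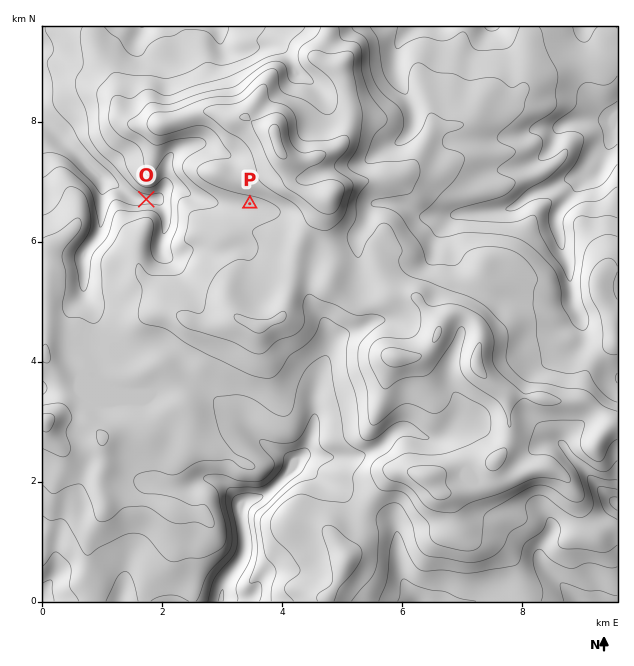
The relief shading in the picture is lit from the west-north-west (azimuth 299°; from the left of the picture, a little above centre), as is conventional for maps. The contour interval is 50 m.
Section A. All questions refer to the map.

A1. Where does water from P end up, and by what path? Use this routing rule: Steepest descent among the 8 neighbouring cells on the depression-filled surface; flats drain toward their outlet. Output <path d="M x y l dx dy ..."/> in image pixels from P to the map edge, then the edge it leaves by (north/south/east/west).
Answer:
<path d="M250 204l-2 1-27 0-1-1-5 0-1-2-5 0-1-1-12-3-17-9-12 0-10 10-20 0-9-4-12-11-6-1-7-5-3 0-38-39-1 0-15-15-3-1"/>
exit: west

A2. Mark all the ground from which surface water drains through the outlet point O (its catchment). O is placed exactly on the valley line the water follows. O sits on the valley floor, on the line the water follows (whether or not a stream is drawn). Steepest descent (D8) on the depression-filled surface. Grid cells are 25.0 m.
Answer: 8.081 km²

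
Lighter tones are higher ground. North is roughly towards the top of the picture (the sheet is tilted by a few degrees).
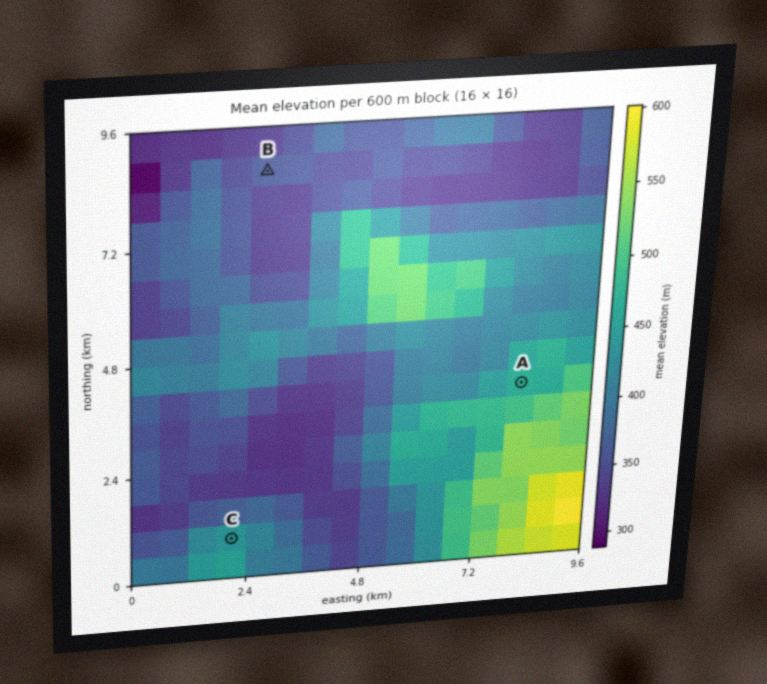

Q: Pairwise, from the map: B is lower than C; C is lower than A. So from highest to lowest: A C B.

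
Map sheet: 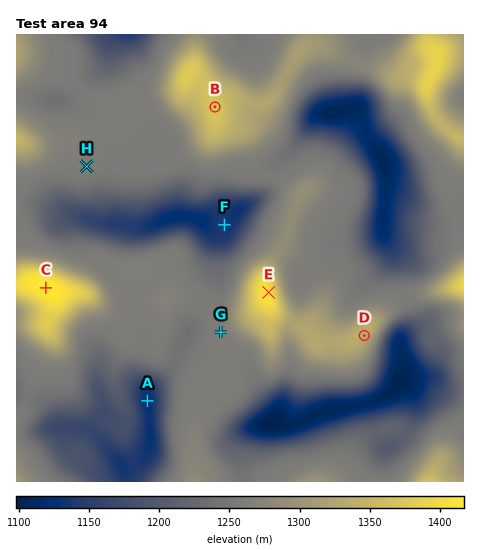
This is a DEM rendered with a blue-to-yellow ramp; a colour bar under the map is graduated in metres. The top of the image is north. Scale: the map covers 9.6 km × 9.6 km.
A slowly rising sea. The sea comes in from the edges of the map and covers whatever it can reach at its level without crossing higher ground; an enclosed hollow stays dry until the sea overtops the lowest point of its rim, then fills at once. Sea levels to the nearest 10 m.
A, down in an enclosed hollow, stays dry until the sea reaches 1140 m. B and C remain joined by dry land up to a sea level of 1260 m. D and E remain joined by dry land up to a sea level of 1320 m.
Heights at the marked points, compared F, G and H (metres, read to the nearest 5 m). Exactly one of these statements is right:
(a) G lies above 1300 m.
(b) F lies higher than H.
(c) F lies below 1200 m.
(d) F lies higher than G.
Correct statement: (c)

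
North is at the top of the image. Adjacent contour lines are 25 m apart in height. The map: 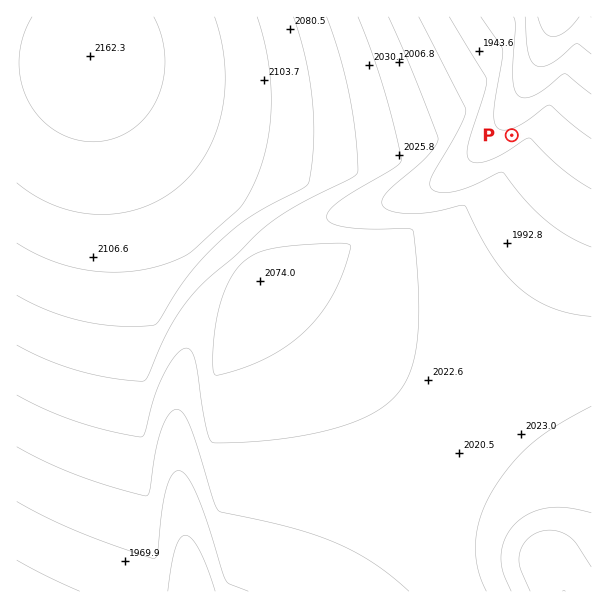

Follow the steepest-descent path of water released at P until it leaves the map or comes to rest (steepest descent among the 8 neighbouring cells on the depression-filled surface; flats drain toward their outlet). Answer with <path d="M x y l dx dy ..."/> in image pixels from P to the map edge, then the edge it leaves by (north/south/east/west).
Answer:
<path d="M512 135l-2-1 0-20 5-6 1-4 3-3 3-8 3-3 12-24 0-3 6-10 0-3 3-5 2-7 3-5 0-4 1-2 2-9 1-1"/>
exit: north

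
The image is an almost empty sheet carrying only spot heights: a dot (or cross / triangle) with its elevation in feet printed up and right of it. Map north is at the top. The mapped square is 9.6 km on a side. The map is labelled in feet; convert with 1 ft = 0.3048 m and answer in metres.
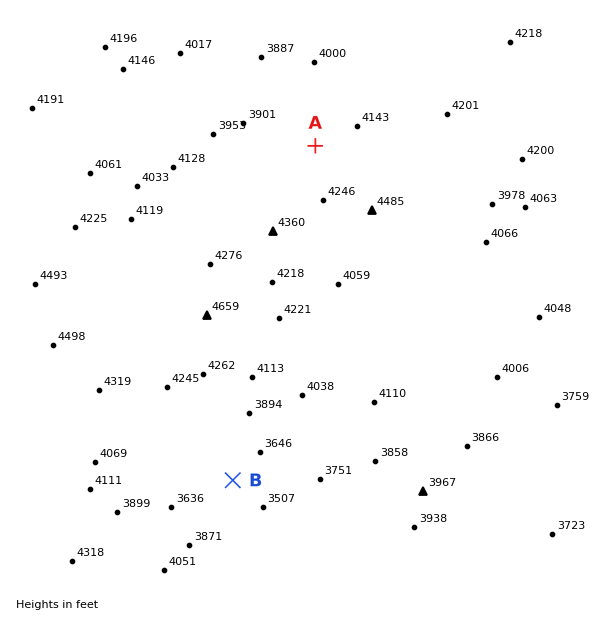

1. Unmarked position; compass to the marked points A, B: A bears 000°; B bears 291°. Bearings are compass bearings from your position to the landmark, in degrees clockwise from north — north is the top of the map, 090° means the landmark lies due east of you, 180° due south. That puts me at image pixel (315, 512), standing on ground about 1100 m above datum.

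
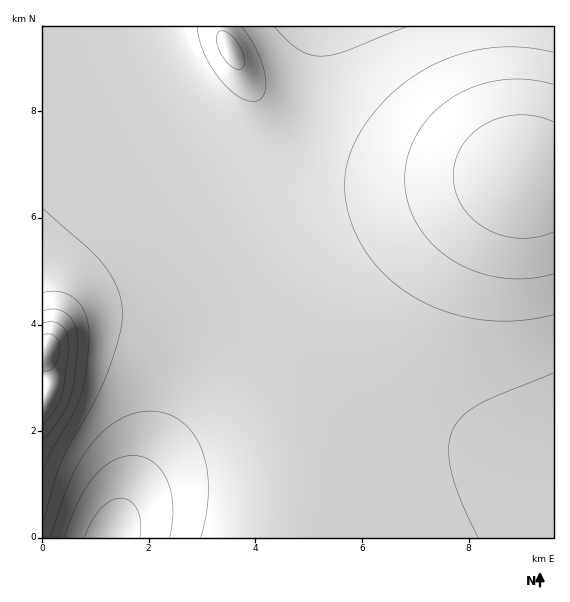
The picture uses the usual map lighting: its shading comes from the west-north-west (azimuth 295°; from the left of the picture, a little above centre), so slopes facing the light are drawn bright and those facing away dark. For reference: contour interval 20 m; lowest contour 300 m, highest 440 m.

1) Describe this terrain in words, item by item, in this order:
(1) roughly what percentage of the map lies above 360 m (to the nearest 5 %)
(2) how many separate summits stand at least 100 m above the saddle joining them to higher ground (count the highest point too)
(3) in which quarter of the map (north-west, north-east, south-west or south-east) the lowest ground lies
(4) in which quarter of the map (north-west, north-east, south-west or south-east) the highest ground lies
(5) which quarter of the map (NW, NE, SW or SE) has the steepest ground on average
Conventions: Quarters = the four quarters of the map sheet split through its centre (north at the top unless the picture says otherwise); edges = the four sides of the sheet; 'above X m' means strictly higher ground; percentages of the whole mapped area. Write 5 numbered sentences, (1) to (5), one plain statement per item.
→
(1) About 25 % of the map lies above 360 m.
(2) 1 summit rises at least 100 m above its surroundings.
(3) Look to the south-west quarter for the lowest ground.
(4) The highest ground is in the south-west quarter.
(5) The south-west quarter is the steepest part of the map.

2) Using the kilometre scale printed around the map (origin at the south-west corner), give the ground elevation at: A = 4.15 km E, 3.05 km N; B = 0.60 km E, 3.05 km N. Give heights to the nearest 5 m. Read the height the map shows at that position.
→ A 350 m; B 400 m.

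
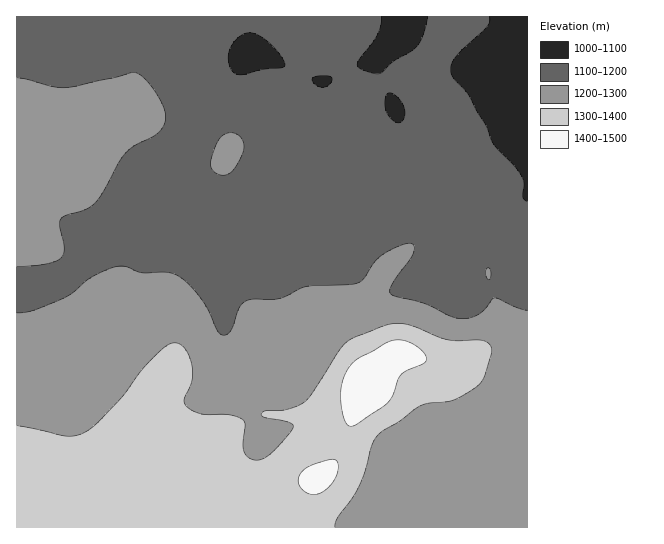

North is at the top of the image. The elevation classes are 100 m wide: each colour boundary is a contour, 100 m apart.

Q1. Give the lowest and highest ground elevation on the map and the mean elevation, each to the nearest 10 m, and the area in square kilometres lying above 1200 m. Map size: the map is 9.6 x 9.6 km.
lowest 1080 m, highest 1480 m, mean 1220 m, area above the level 49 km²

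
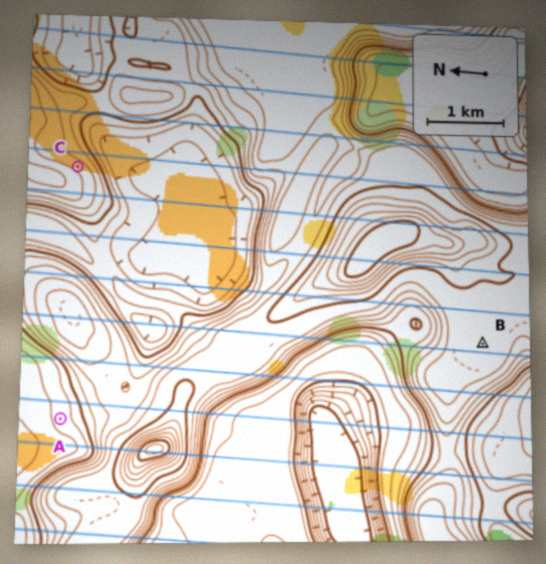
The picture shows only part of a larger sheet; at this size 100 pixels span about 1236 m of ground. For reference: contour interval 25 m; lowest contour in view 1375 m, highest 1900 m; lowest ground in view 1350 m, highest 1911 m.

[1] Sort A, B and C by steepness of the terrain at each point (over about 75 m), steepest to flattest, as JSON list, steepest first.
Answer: ["C", "A", "B"]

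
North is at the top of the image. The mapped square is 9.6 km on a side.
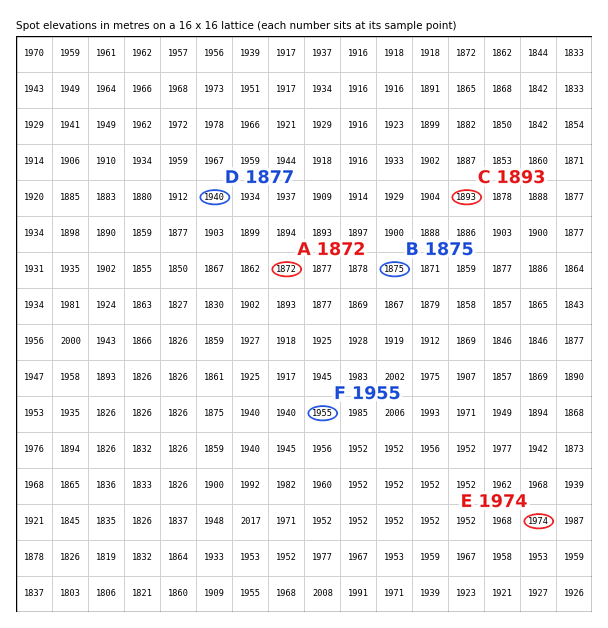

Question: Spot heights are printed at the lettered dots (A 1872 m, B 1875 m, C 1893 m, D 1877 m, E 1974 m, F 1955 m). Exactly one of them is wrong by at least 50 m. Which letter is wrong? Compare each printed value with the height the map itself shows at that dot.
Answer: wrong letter D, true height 1940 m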